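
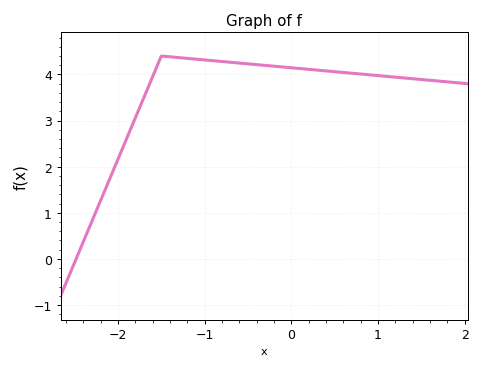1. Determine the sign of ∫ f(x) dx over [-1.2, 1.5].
positive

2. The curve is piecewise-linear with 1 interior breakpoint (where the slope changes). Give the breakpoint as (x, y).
(-1.5, 4.4)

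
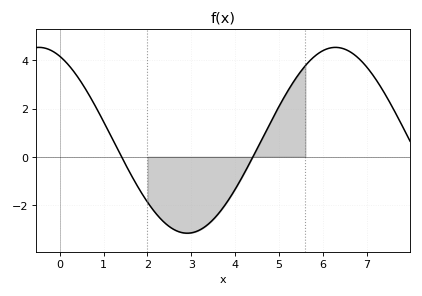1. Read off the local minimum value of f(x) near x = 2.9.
-3.2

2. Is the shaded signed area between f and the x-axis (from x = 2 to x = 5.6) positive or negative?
negative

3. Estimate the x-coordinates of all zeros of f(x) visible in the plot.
1.4, 4.4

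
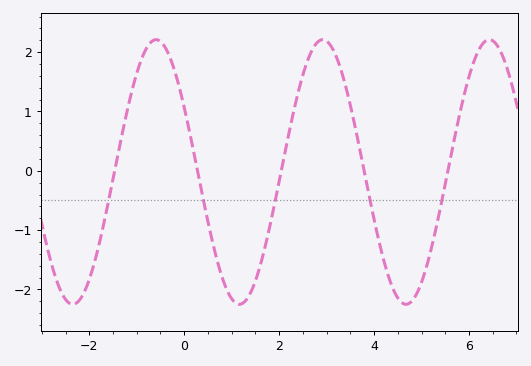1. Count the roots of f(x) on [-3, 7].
5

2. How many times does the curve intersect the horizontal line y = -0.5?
5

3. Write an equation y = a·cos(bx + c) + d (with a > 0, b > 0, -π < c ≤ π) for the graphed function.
y = 2.23cos(1.8x + 1.1) - 0.02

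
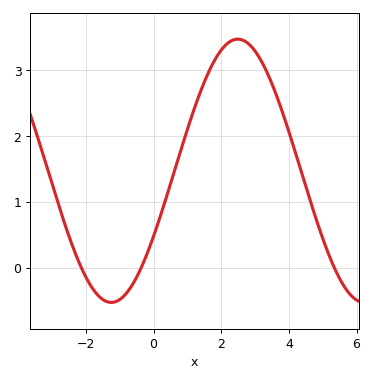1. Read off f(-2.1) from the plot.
0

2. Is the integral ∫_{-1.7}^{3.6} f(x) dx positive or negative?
positive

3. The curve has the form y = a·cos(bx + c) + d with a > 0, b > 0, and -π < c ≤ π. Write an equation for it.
y = 2cos(0.84x - 2.1) + 1.47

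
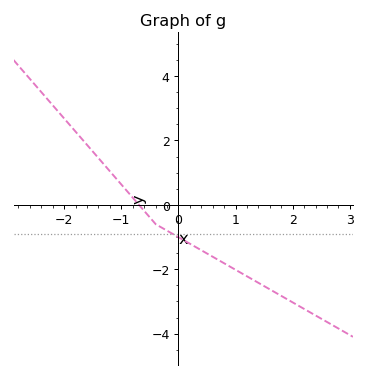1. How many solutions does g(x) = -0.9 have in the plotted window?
1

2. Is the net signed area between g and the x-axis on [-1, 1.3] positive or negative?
negative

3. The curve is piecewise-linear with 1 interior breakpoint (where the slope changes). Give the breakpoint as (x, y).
(-0.4, -0.6)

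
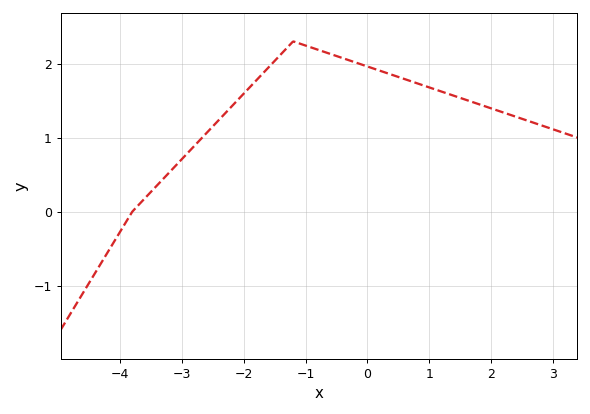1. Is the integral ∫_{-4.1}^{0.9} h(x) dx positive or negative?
positive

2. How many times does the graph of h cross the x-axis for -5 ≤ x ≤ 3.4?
1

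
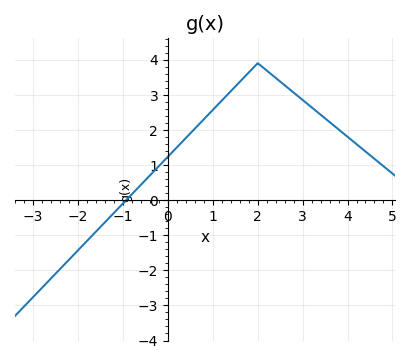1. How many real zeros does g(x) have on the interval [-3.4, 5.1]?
1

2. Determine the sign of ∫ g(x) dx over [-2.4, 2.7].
positive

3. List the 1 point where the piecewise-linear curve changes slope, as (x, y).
(2, 3.9)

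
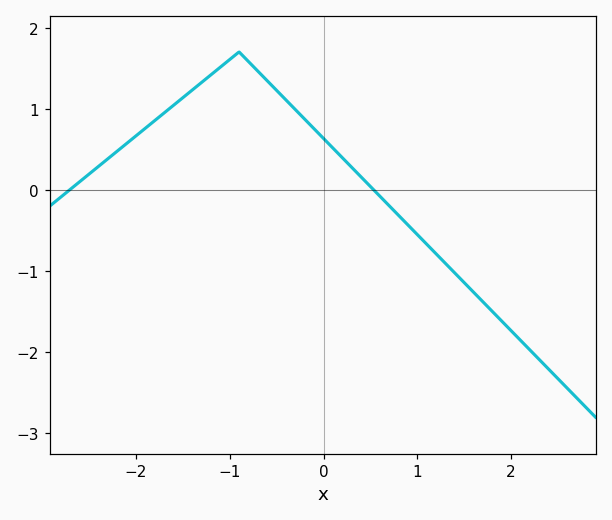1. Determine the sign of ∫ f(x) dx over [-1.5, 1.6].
positive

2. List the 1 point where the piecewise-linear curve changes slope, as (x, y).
(-0.9, 1.7)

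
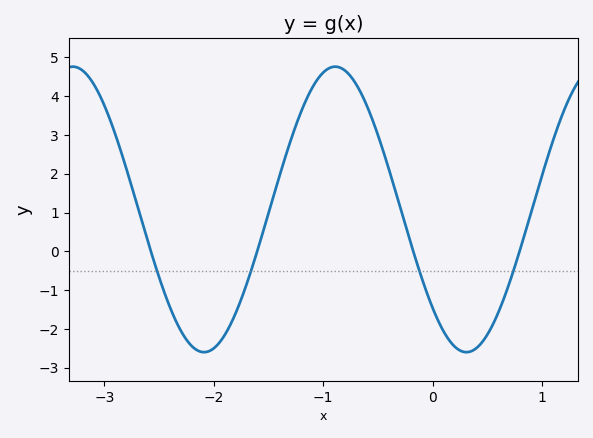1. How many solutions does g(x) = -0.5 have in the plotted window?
4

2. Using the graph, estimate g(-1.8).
-1.6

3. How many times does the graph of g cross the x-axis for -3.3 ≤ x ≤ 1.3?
4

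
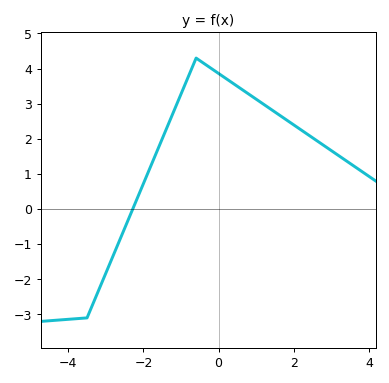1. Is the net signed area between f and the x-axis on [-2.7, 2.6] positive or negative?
positive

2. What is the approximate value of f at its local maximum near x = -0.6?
4.3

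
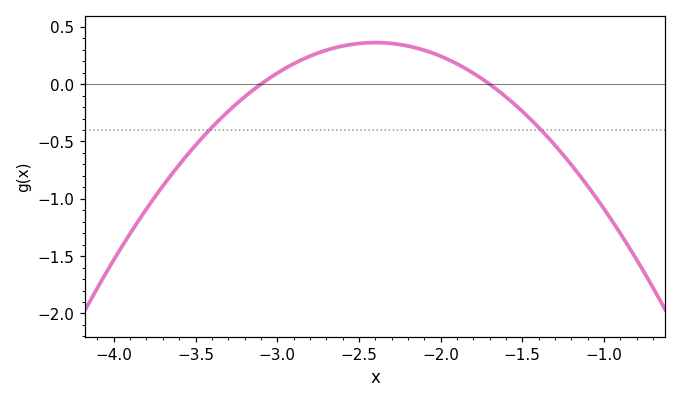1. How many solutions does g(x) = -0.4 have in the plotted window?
2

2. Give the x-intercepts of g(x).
-3.1, -1.7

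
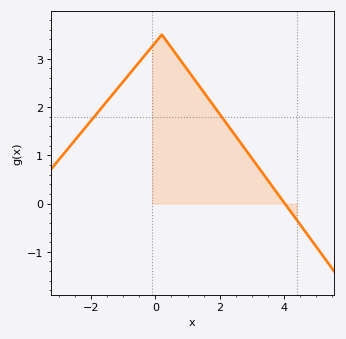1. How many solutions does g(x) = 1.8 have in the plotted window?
2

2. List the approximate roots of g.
4.03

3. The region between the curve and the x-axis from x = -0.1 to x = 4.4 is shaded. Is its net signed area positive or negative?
positive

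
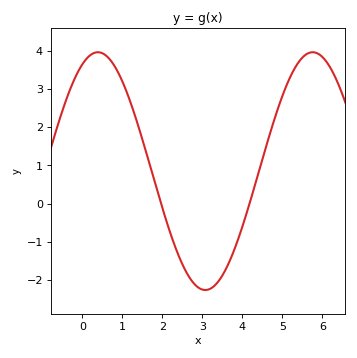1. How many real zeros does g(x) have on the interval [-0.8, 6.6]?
2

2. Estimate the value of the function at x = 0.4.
3.96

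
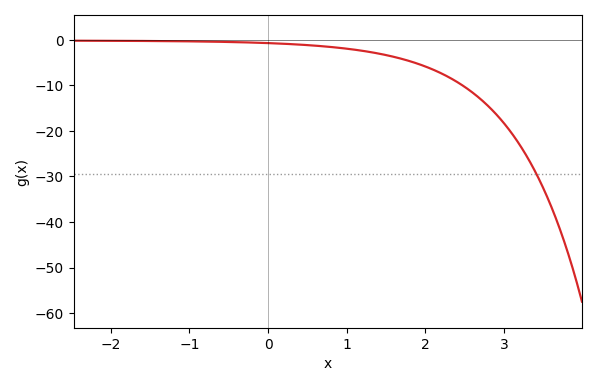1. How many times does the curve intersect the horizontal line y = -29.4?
1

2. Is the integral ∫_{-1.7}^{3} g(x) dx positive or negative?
negative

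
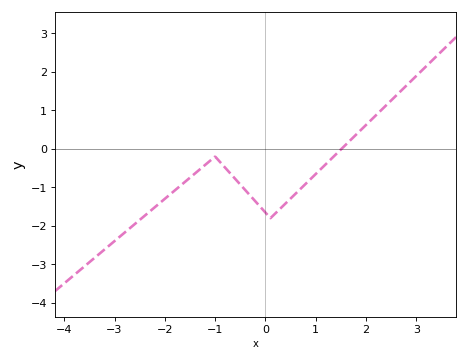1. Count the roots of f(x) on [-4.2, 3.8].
1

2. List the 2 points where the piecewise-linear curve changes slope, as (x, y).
(-1, -0.2); (0.1, -1.8)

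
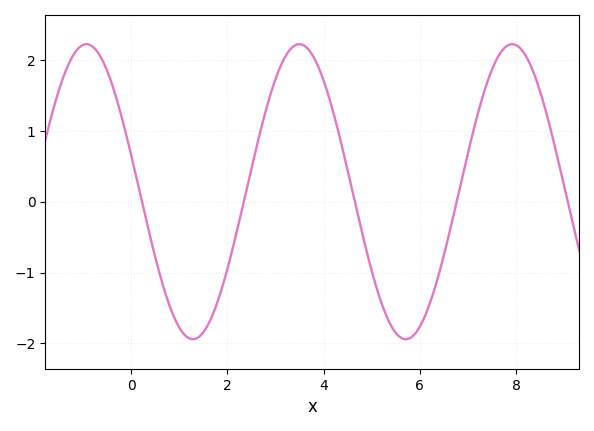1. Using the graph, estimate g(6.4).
-1.01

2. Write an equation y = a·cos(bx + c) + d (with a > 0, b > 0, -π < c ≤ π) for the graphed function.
y = 2.08cos(1.42x + 1.32) + 0.14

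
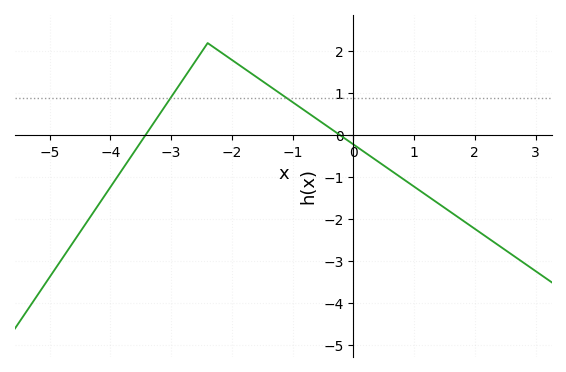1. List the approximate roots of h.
-3.4, -0.2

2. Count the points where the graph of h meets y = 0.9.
2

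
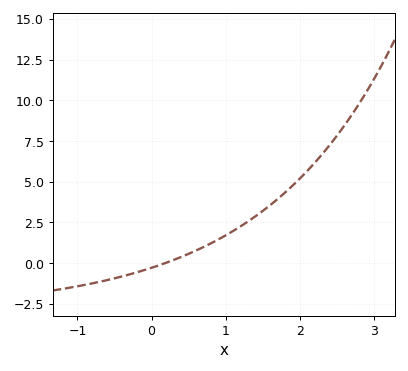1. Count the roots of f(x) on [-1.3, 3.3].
1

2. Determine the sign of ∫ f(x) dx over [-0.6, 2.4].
positive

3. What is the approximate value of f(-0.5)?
-0.937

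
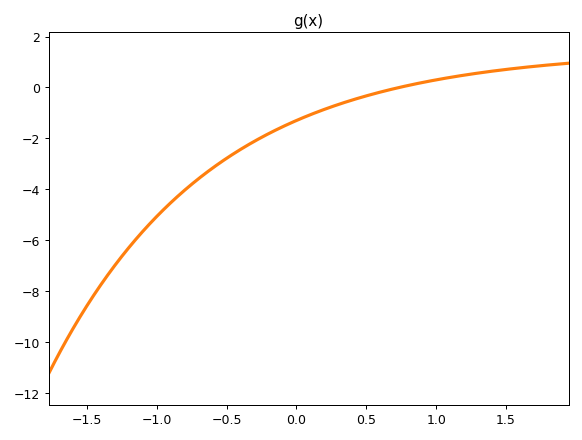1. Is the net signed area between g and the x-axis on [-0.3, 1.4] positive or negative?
negative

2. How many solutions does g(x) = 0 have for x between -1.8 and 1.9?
1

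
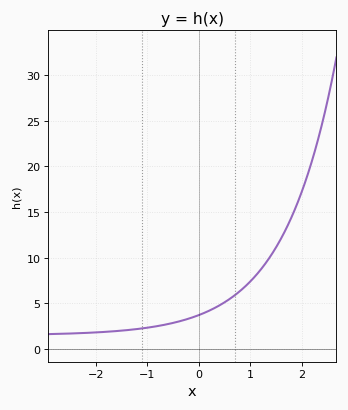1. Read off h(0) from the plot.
3.72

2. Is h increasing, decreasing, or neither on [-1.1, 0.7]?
increasing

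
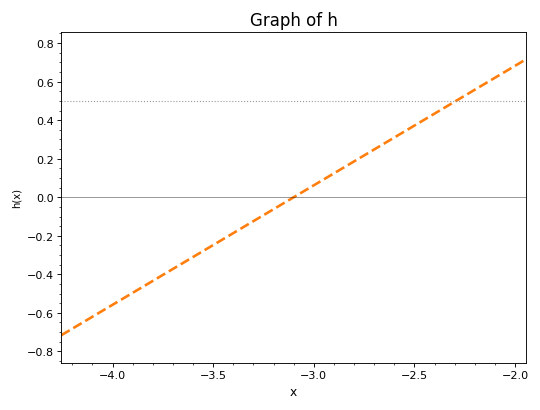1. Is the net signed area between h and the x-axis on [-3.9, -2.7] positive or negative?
negative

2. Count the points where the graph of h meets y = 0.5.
1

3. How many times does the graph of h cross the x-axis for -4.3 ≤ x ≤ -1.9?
1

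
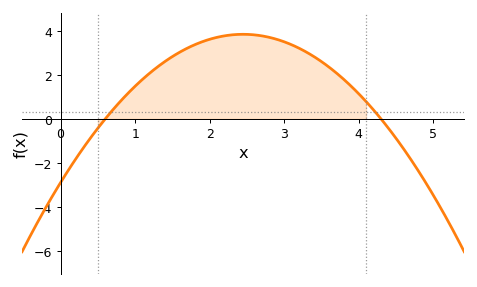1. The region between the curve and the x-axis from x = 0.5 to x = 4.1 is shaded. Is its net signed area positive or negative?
positive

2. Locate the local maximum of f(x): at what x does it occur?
2.45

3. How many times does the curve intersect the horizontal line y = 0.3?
2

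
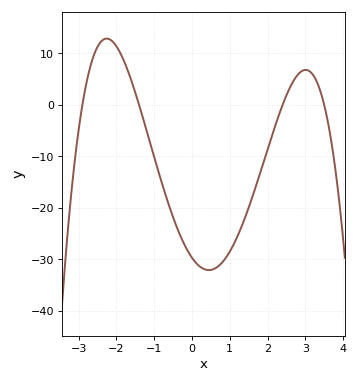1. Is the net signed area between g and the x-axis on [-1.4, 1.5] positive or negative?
negative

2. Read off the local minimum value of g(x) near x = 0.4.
-32.1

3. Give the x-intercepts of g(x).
-2.9, -1.4, 2.4, 3.5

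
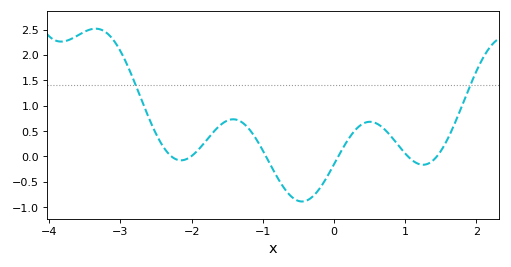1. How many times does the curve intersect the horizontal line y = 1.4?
2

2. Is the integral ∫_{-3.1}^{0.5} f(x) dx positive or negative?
positive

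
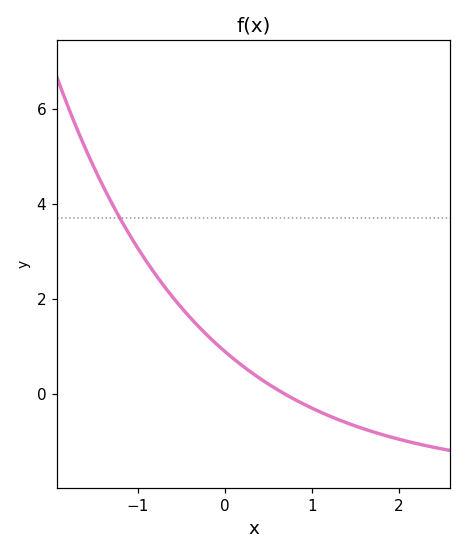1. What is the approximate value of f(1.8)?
-0.853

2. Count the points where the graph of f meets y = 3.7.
1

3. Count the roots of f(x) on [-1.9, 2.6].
1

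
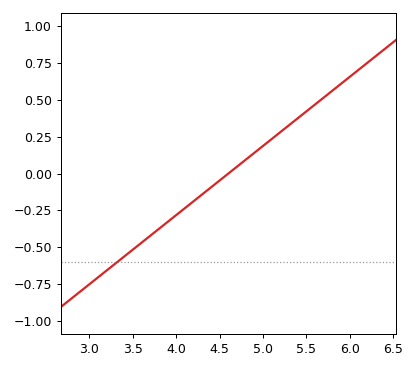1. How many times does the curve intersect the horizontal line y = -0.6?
1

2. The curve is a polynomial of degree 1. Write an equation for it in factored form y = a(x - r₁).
y = 0.47(x - 4.6)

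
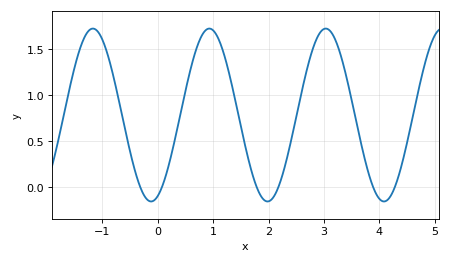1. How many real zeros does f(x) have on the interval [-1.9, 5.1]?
6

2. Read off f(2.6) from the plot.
1.05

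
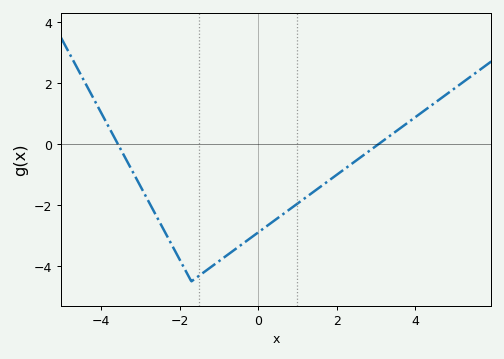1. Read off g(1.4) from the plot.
-1.6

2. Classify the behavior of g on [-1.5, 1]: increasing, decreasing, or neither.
increasing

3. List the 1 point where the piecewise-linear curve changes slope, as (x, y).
(-1.7, -4.5)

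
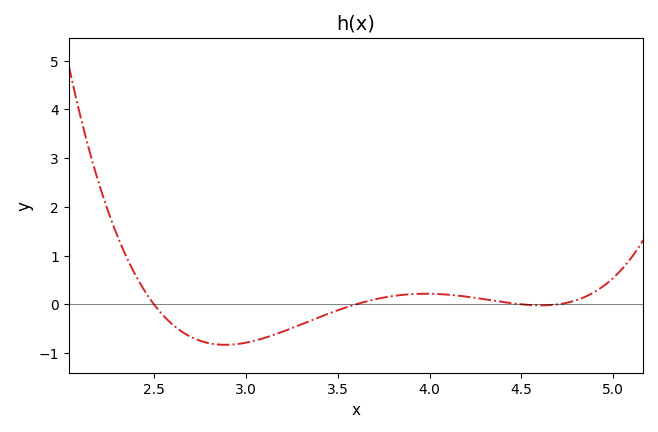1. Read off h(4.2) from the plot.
0.158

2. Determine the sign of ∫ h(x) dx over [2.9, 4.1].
negative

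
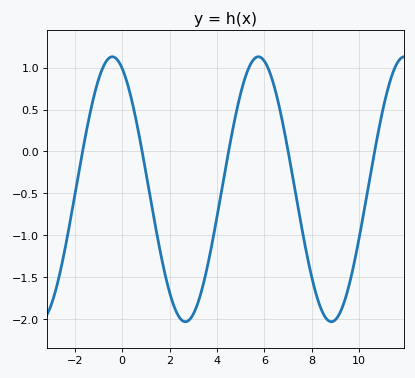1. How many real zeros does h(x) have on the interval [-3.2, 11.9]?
5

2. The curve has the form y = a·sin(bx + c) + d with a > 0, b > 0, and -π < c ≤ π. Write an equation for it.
y = 1.58sin(1x + 2) - 0.45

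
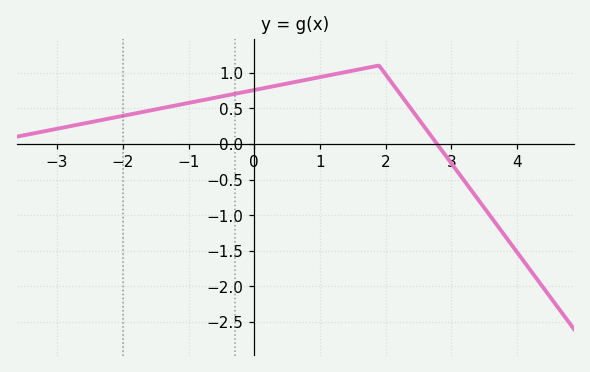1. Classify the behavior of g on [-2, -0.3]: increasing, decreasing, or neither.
increasing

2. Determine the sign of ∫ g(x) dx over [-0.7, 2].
positive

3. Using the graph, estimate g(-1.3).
0.5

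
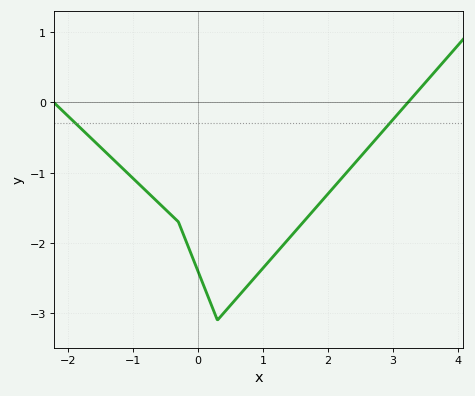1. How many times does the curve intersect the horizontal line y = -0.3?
2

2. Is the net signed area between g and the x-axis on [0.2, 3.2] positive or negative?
negative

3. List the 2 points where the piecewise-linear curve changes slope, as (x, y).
(-0.3, -1.7); (0.3, -3.1)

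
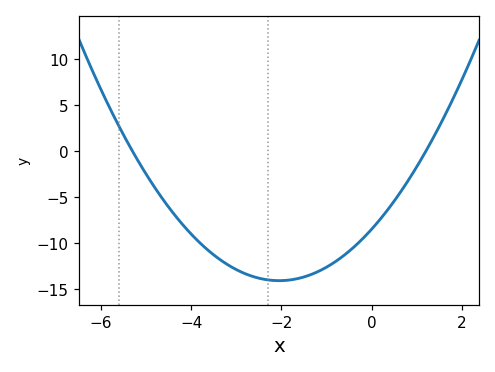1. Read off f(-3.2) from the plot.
-12.3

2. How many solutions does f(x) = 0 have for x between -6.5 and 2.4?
2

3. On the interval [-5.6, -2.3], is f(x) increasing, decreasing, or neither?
decreasing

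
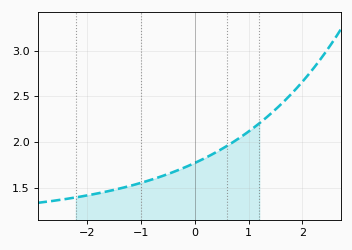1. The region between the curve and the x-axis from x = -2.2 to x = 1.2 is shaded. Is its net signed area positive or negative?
positive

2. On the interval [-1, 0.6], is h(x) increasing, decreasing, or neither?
increasing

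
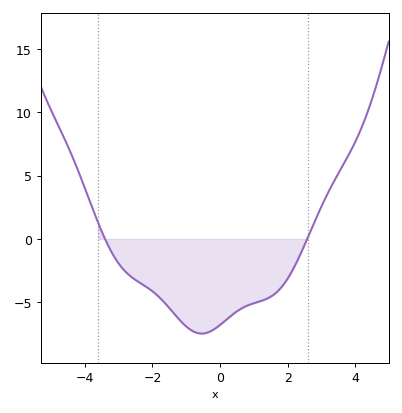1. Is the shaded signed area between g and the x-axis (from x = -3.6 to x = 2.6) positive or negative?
negative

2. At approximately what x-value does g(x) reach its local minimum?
-0.546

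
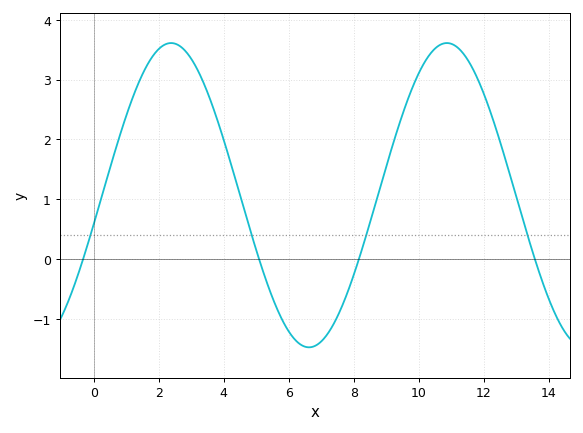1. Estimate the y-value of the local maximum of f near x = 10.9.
3.6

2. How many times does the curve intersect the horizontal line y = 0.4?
4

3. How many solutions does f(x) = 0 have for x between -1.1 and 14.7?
4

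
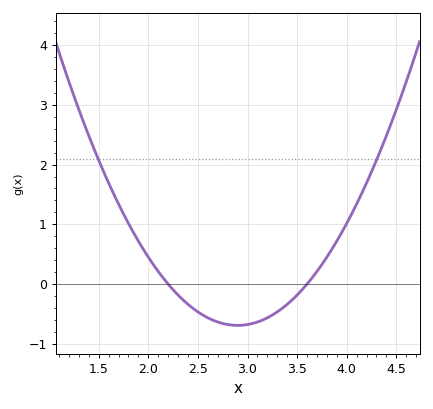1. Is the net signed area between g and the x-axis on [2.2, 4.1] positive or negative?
negative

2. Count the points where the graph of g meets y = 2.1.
2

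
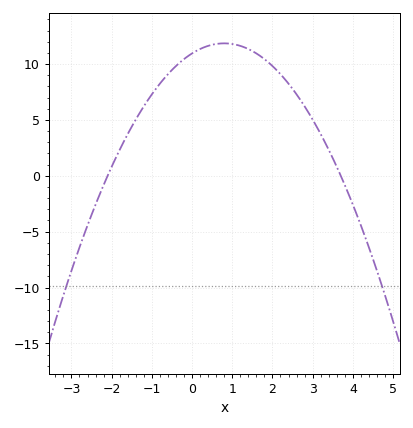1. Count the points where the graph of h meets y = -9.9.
2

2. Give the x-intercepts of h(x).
-2, 3.6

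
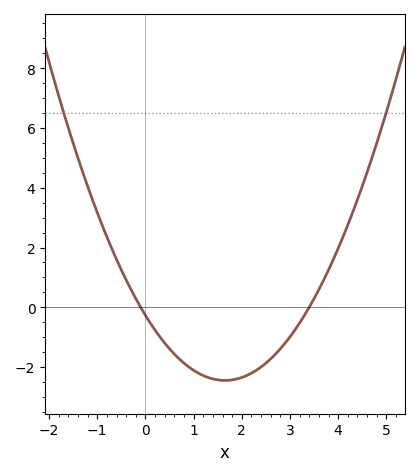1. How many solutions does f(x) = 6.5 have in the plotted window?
2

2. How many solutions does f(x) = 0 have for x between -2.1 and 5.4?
2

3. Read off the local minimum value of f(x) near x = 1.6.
-2.45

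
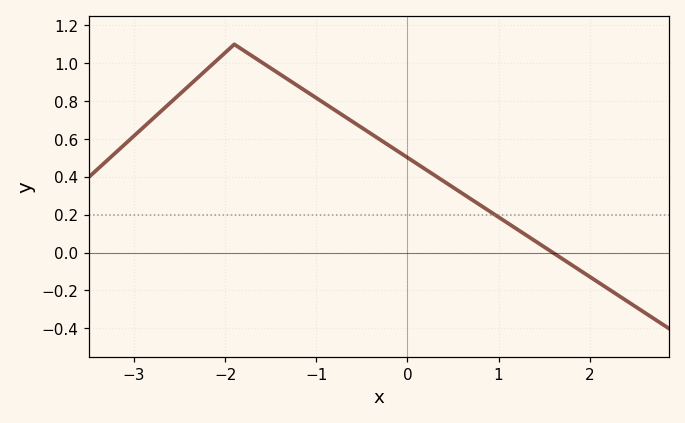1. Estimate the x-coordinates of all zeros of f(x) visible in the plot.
1.59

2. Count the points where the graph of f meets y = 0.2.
1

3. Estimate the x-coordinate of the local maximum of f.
-1.9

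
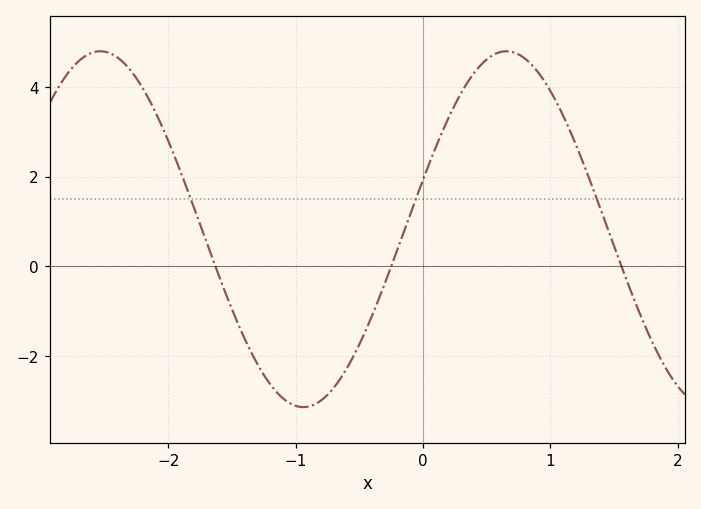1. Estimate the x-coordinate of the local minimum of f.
-0.9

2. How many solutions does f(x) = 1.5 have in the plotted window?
3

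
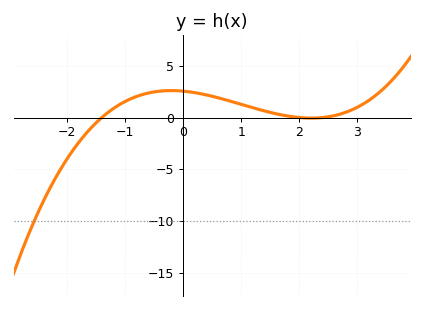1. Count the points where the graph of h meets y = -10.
1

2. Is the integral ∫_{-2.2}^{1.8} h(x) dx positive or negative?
positive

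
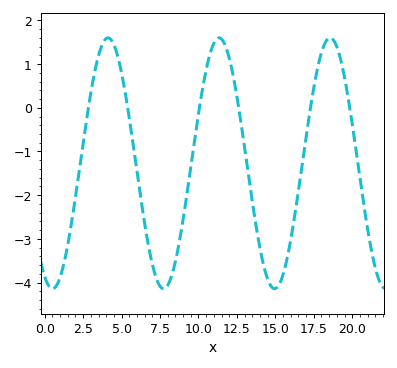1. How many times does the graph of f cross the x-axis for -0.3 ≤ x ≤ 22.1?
6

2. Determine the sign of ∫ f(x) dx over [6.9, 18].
negative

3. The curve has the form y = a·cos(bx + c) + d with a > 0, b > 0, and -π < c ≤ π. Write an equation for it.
y = 2.87cos(0.87x + 2.7) - 1.27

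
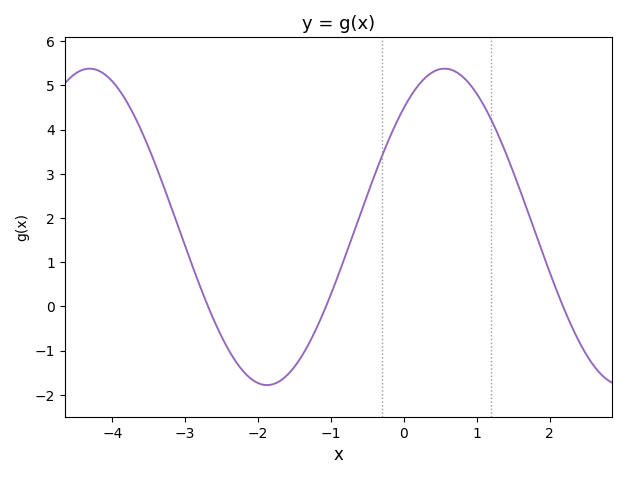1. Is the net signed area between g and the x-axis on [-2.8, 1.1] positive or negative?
positive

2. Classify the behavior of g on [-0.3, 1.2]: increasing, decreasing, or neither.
neither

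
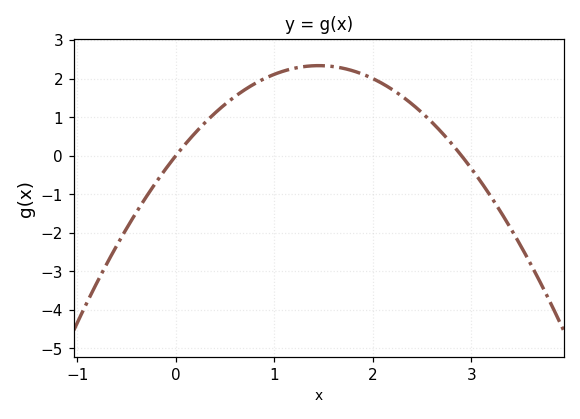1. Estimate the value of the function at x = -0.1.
-0.3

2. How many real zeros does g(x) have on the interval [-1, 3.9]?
2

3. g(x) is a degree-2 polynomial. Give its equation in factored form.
y = -1.11(x - 0)(x - 2.9)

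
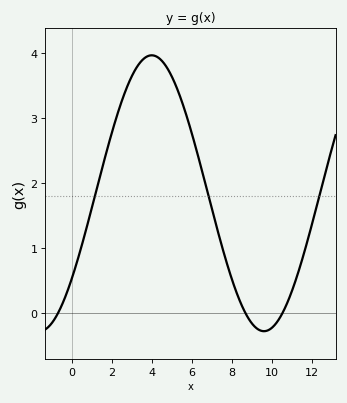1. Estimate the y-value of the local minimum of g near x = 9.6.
-0.3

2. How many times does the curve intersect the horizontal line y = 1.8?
3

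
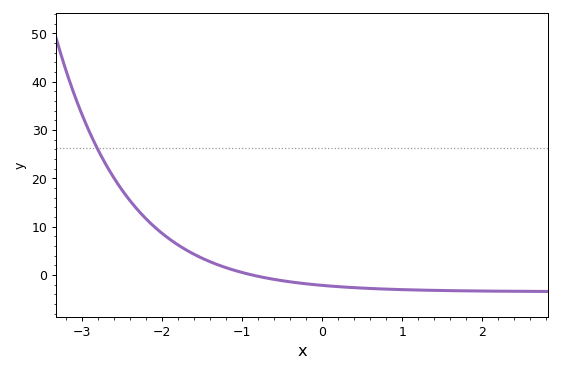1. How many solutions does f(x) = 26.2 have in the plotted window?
1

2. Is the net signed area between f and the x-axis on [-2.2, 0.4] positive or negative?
positive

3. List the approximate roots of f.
-0.88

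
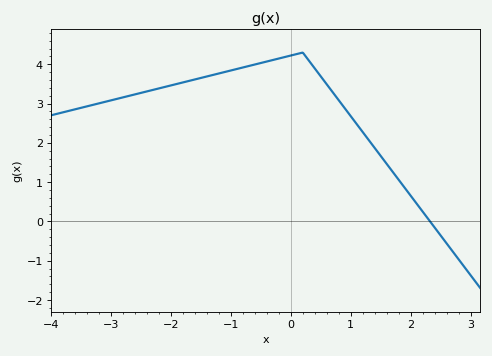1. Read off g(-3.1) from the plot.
3.04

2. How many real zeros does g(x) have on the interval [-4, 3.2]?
1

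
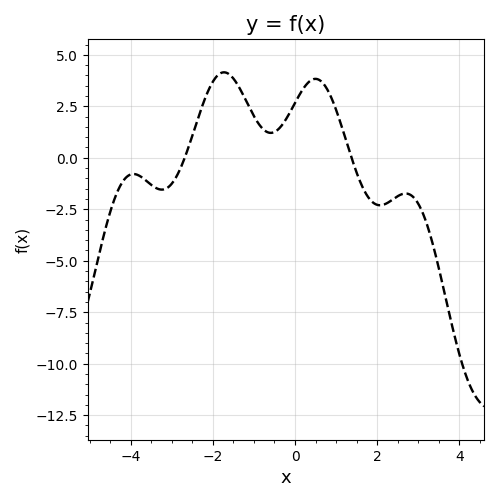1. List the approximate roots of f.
-2.69, 1.38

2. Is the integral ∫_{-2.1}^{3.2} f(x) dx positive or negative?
positive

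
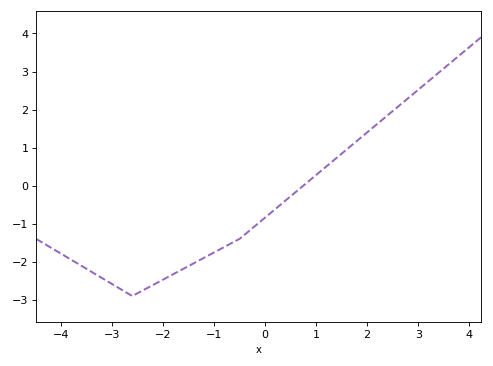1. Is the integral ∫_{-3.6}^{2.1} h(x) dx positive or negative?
negative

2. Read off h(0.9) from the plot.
0.2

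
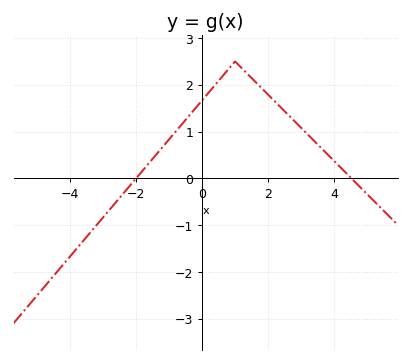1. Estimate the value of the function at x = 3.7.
0.588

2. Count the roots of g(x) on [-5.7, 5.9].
2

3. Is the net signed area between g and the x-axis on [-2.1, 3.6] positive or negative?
positive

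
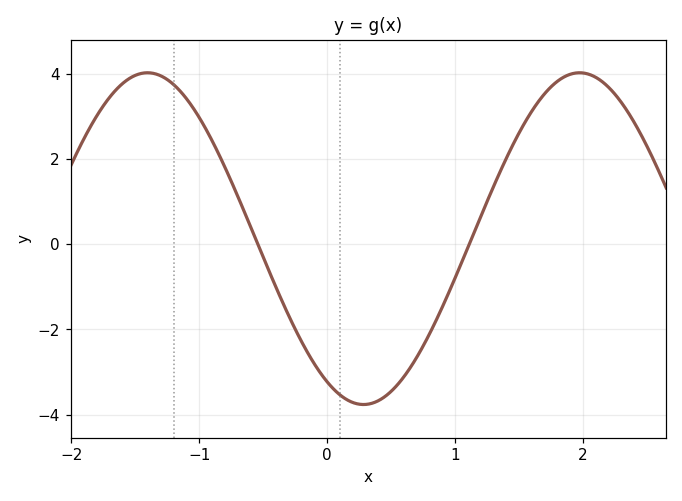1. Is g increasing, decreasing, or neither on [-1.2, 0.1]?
decreasing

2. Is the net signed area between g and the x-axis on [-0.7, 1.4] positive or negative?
negative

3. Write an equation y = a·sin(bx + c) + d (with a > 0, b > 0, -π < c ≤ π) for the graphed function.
y = 3.89sin(1.86x - 2.1) + 0.13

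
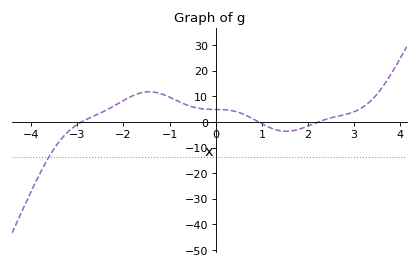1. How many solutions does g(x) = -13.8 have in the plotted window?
1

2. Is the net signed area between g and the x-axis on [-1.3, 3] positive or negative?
positive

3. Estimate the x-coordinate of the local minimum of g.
1.6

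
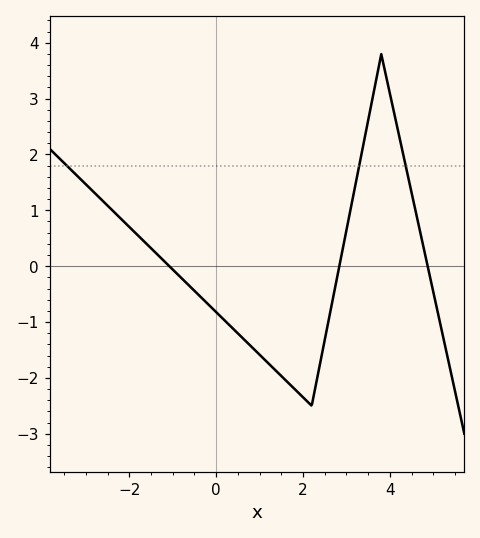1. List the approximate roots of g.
-1.08, 2.83, 4.87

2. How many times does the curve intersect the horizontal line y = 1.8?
3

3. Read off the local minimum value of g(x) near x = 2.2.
-2.5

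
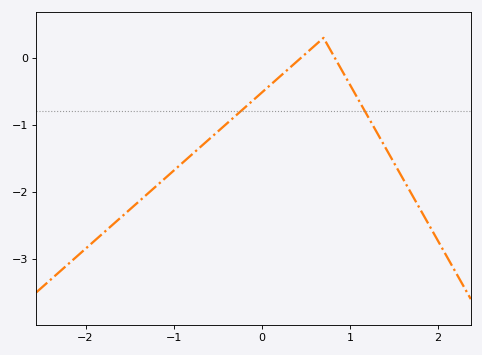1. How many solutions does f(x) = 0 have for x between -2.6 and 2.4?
2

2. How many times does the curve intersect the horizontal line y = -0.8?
2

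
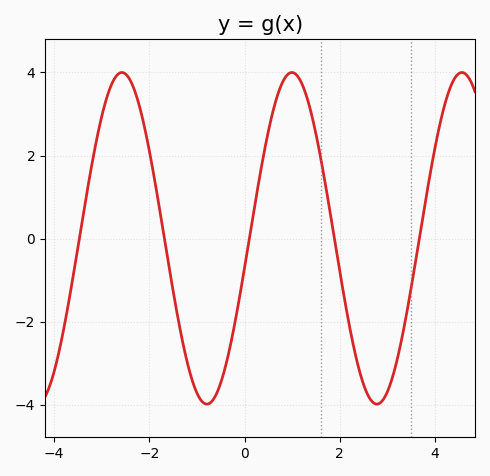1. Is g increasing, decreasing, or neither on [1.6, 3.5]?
neither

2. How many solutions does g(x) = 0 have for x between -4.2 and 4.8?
5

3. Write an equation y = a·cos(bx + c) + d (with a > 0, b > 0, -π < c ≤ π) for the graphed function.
y = 3.99cos(1.8x - 1.8) + 0.01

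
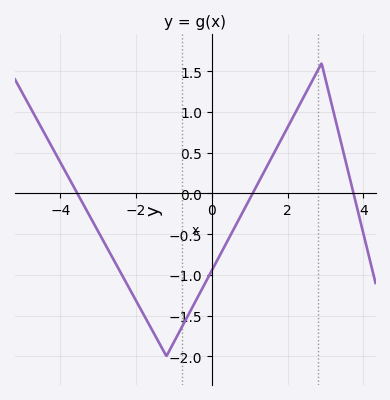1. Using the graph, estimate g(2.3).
1.05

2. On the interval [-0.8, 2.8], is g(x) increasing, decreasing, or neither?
increasing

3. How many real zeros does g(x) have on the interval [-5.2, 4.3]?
3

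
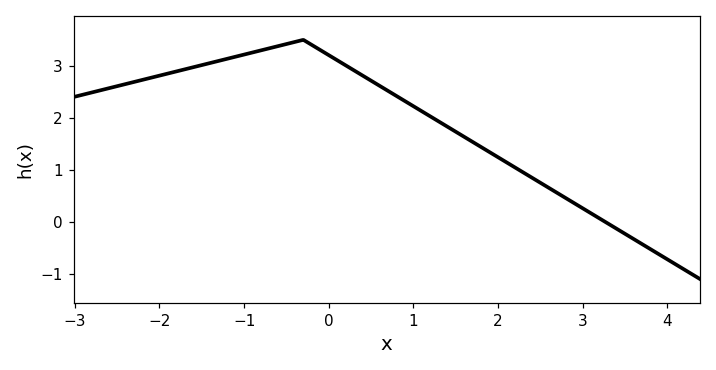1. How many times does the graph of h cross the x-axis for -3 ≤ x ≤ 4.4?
1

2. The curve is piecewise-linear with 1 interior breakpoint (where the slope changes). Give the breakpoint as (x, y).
(-0.3, 3.5)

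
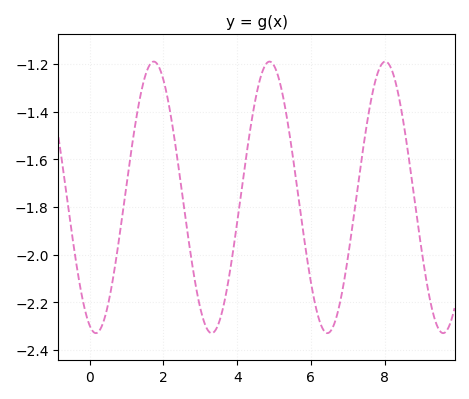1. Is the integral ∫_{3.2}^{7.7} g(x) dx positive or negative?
negative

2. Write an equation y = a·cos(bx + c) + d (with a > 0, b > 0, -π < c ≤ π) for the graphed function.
y = 0.57cos(2x + 2.81) - 1.76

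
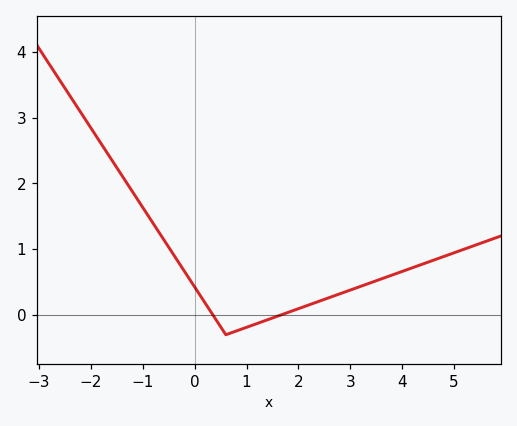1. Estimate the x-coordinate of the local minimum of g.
0.6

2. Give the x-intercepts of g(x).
0.4, 1.6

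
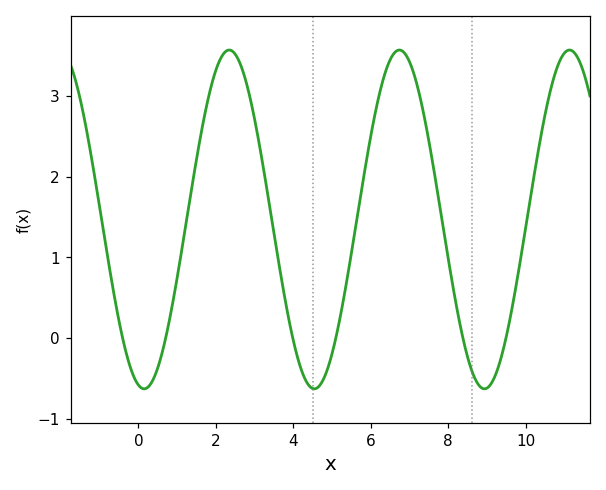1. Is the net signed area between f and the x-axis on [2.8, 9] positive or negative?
positive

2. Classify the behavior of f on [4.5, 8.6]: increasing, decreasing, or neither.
neither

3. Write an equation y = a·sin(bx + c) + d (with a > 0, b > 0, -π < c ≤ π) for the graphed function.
y = 2.1sin(1.4x - 1.8) + 1.47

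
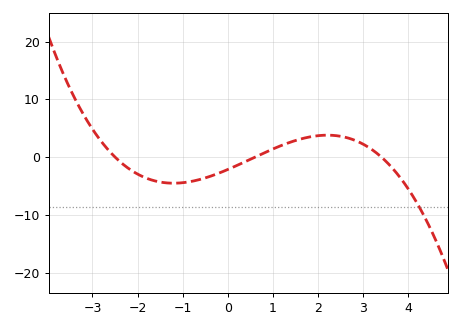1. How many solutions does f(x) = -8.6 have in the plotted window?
1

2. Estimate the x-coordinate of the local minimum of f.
-1.2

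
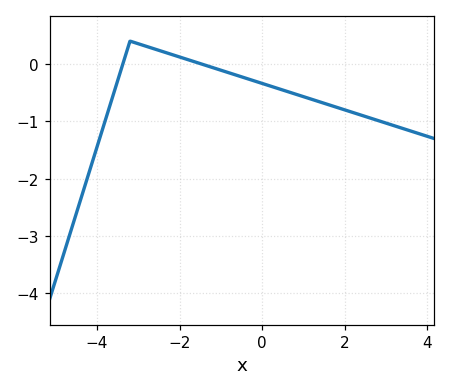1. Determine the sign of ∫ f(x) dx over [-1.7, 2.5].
negative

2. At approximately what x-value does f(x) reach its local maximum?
-3.2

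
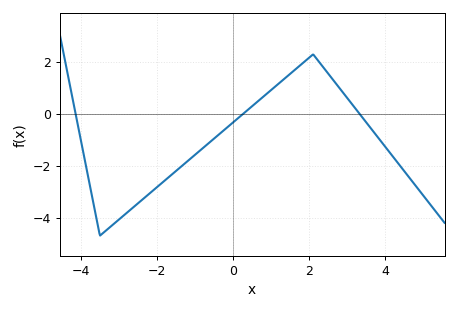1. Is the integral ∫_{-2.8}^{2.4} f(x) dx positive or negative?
negative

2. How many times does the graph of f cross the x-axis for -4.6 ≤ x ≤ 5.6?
3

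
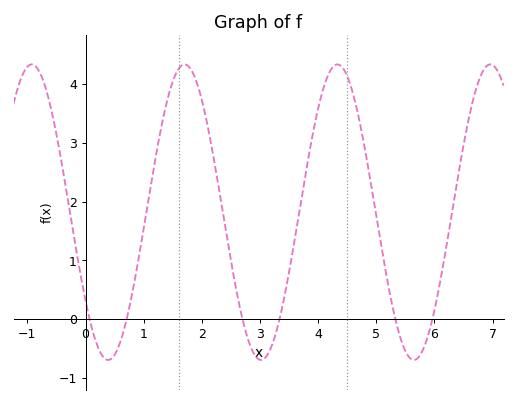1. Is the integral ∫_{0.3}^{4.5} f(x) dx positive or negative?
positive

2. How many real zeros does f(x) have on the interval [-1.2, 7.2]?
6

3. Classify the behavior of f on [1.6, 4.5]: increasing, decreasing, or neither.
neither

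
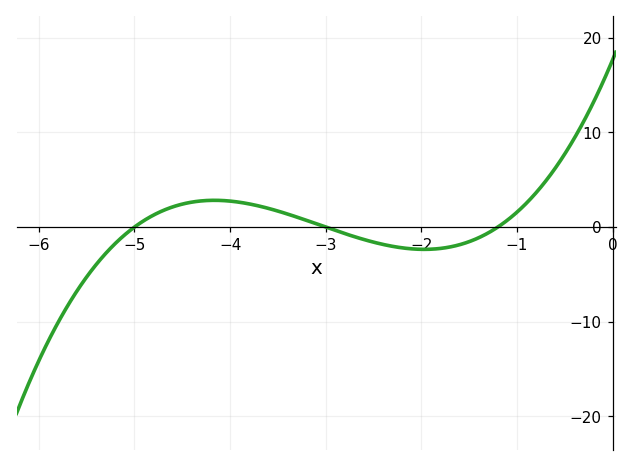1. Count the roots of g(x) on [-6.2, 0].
3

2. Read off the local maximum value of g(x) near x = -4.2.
3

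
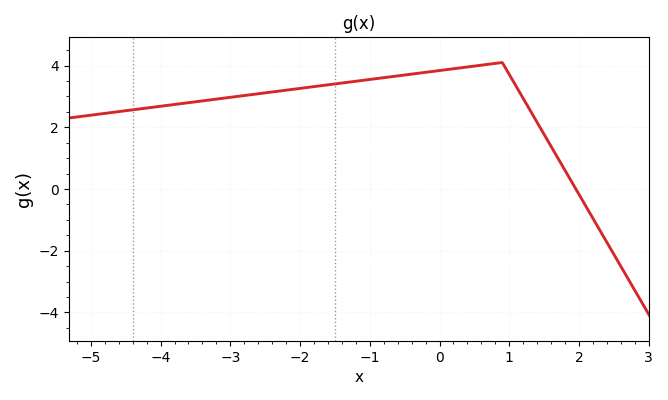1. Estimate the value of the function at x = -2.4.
3.2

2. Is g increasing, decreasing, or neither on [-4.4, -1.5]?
increasing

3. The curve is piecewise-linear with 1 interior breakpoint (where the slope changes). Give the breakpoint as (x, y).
(0.9, 4.1)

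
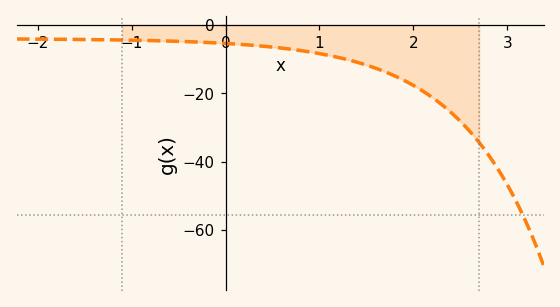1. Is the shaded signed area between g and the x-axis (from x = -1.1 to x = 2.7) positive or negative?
negative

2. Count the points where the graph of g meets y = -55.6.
1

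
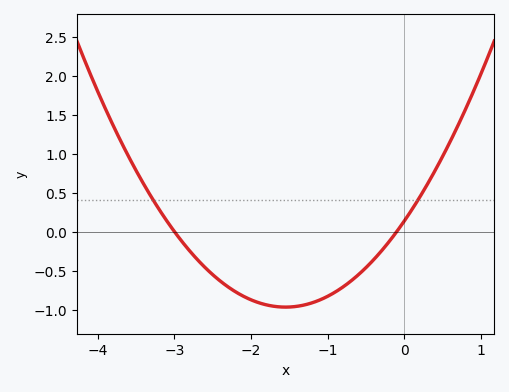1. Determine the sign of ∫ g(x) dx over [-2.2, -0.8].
negative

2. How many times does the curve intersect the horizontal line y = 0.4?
2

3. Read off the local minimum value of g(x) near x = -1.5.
-0.95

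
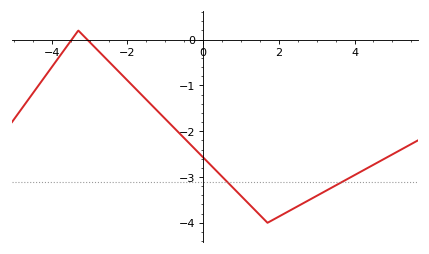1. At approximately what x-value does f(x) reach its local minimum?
1.8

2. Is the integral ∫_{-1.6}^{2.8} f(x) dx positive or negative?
negative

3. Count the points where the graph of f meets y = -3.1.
2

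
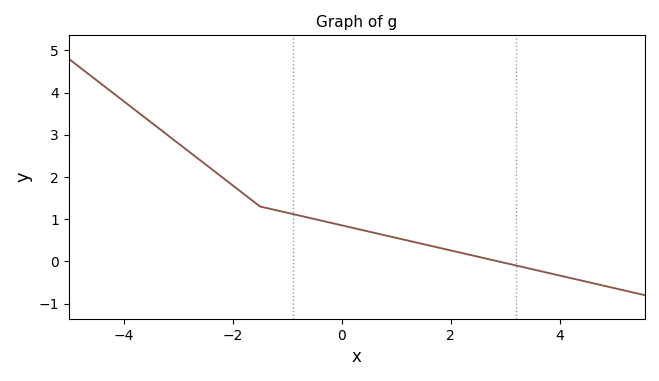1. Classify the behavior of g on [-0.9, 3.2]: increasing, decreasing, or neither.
decreasing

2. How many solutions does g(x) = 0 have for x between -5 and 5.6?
1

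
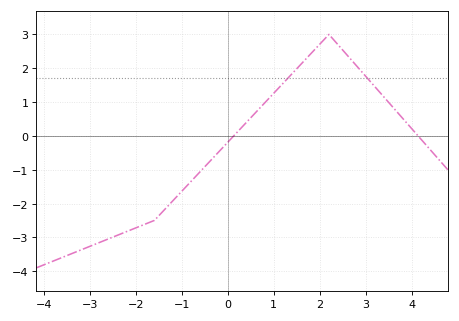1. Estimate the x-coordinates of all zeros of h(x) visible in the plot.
0.2, 4.2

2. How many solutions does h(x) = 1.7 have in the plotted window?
2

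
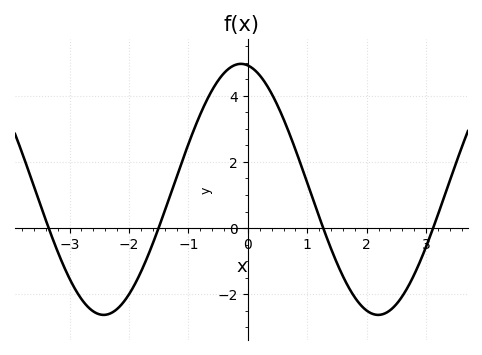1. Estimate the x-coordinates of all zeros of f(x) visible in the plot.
-3.35, -1.5, 1.27, 3.12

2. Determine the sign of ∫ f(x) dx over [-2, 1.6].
positive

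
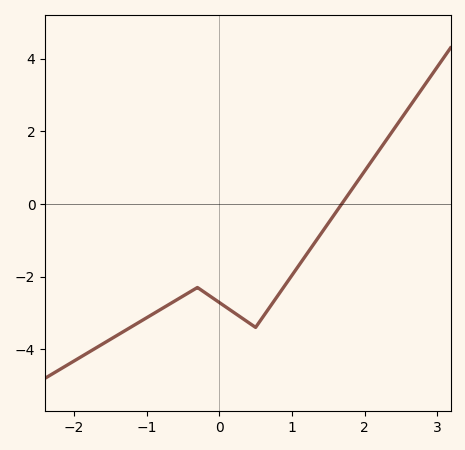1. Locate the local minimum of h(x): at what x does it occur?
0.5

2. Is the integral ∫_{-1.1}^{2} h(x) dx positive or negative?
negative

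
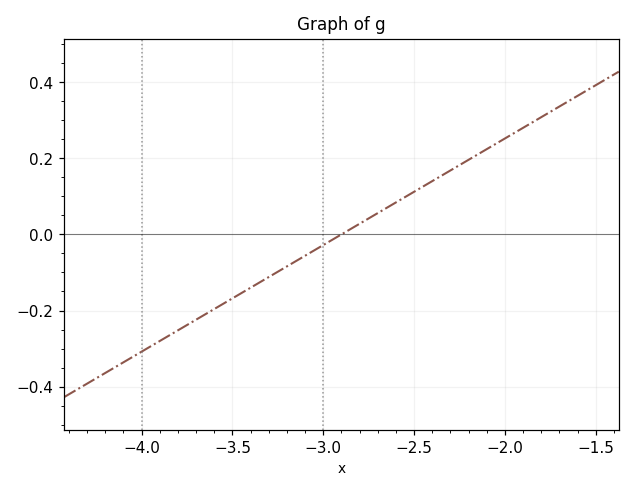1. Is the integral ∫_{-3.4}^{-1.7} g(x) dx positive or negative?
positive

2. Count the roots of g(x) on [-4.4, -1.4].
1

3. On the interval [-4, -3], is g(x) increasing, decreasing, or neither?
increasing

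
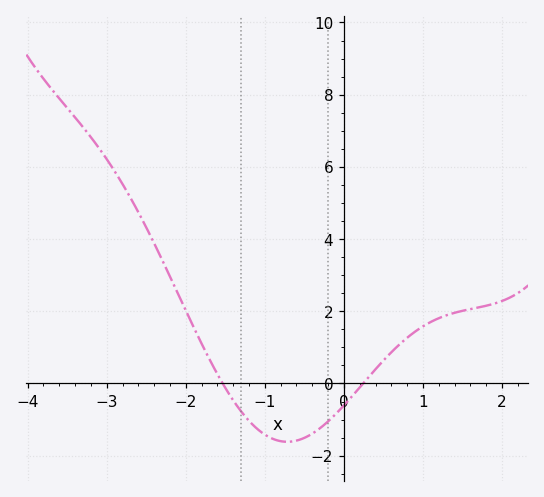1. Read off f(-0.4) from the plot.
-1.39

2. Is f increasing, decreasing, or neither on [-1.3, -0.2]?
neither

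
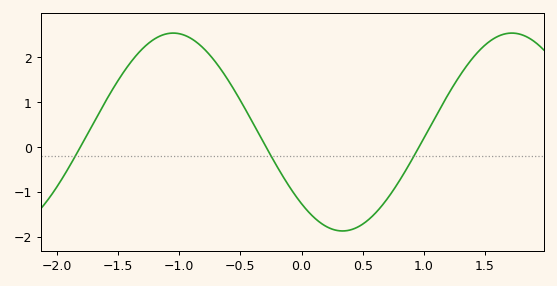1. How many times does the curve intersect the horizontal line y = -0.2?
3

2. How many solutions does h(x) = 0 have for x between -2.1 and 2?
3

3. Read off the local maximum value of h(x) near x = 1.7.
2.54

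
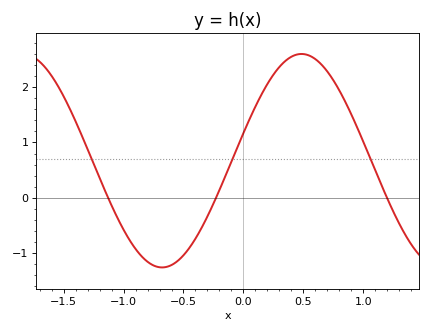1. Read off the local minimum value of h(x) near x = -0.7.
-1.26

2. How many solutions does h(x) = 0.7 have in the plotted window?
3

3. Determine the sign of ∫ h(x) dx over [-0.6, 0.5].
positive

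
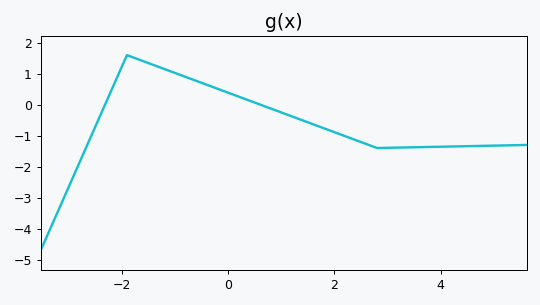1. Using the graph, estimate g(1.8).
-0.762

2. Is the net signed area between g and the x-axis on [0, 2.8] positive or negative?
negative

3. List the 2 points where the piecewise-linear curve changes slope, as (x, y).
(-1.9, 1.6); (2.8, -1.4)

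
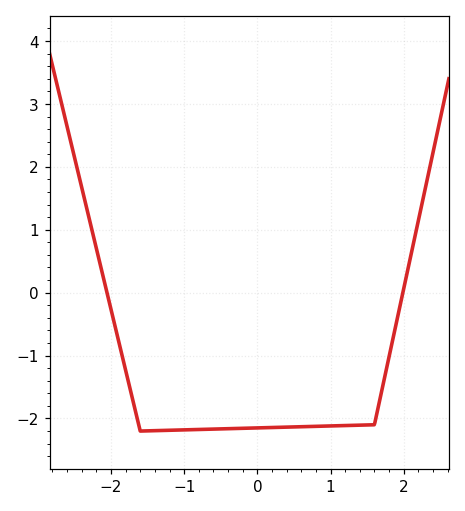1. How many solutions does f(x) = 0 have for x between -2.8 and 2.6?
2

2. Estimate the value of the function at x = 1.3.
-2.1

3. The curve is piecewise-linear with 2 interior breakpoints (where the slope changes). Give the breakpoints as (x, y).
(-1.6, -2.2); (1.6, -2.1)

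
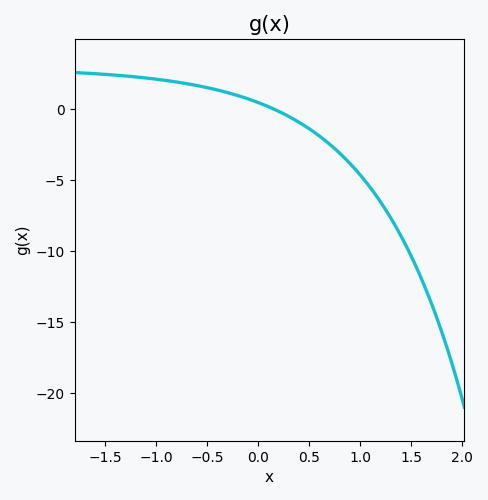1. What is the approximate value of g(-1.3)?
2.5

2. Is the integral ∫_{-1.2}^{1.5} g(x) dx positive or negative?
negative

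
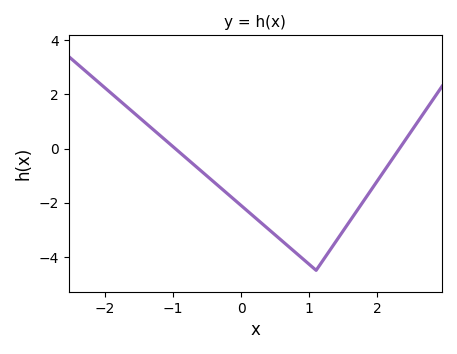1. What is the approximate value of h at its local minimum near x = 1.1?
-4.5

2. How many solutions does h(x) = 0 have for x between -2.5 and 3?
2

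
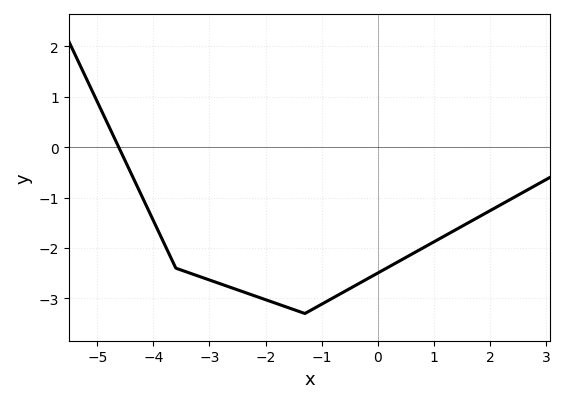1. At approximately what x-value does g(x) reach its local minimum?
-1.3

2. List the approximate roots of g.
-4.62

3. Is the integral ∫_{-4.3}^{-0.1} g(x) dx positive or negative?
negative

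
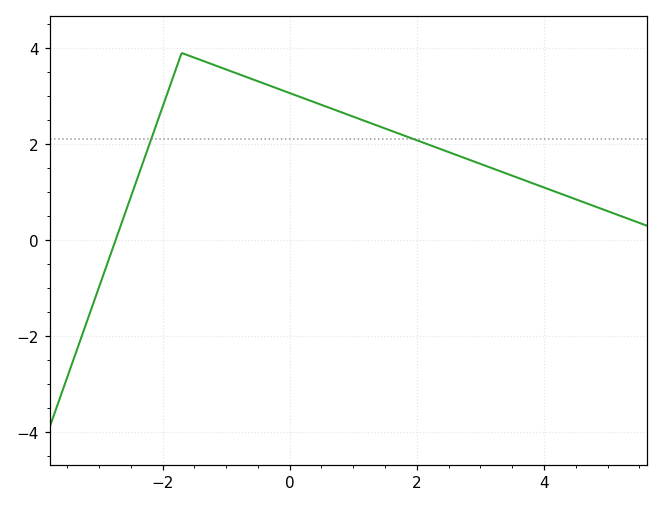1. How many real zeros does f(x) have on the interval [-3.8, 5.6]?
1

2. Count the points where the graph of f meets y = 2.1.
2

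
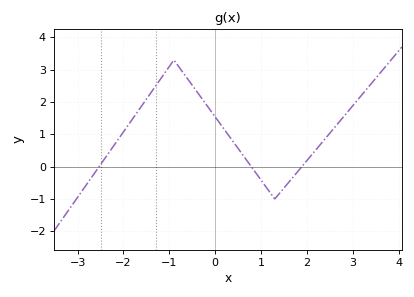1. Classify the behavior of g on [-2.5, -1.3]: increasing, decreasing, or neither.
increasing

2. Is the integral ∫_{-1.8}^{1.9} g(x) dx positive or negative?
positive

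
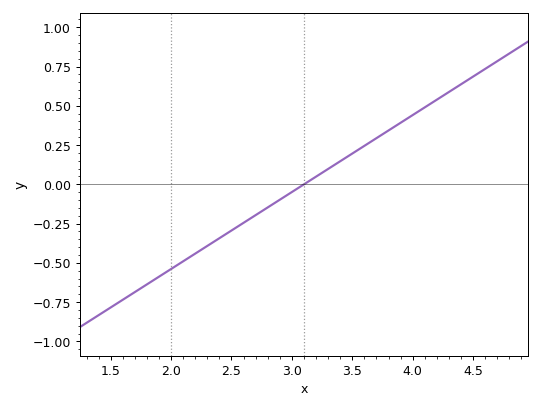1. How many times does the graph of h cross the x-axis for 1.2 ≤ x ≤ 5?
1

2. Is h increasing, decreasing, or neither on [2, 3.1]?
increasing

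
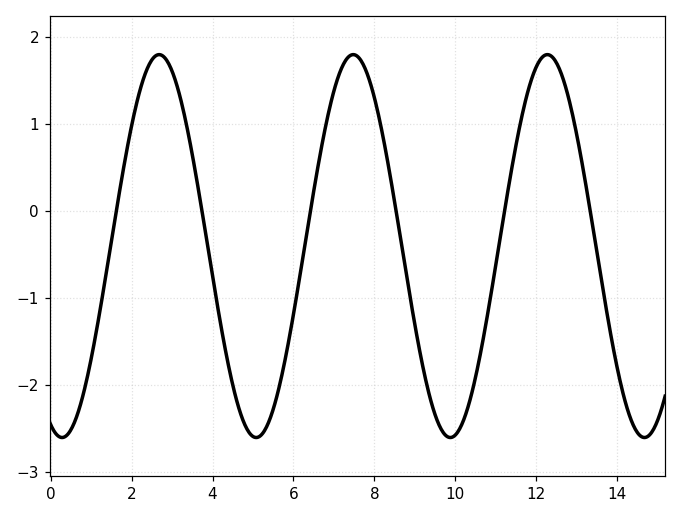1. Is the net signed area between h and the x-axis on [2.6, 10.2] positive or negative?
negative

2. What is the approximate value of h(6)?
-1.2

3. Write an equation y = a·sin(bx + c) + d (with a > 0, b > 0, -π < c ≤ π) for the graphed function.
y = 2.2sin(1.3x - 1.9) - 0.4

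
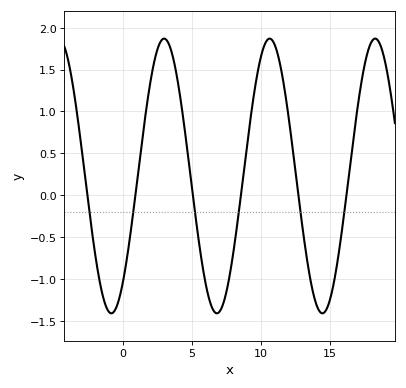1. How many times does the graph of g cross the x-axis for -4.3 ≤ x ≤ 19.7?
6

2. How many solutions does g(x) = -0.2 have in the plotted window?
6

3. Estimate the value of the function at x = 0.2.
-0.85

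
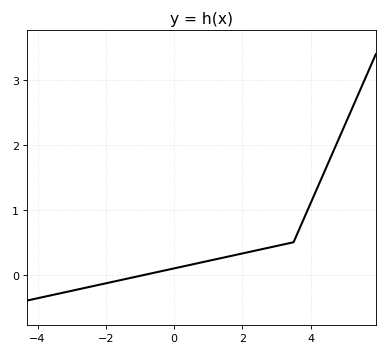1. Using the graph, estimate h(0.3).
0.131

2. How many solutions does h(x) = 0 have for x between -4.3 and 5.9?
1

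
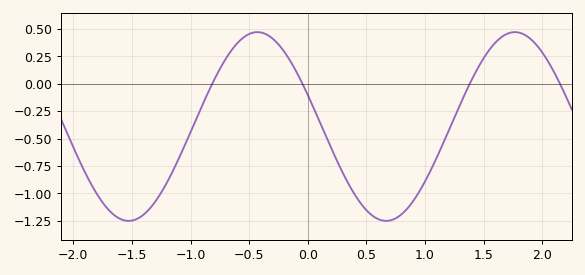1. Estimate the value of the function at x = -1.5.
-1.24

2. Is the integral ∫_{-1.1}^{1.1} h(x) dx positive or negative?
negative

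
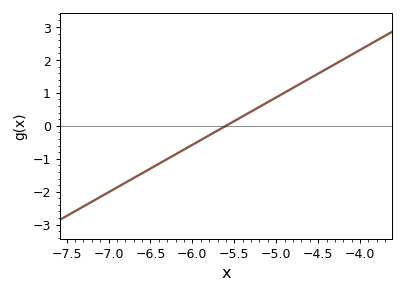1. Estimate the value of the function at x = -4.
2.3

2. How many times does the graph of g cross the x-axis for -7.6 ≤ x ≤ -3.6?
1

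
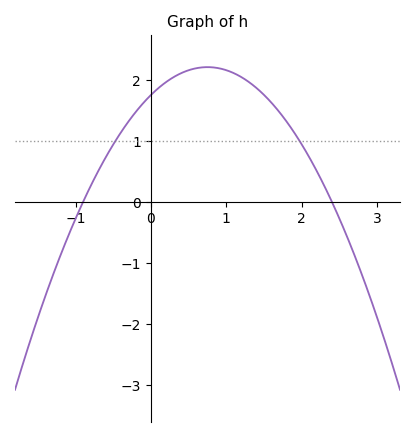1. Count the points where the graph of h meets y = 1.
2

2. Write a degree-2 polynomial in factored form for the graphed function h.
y = -0.81(x + 0.9)(x - 2.4)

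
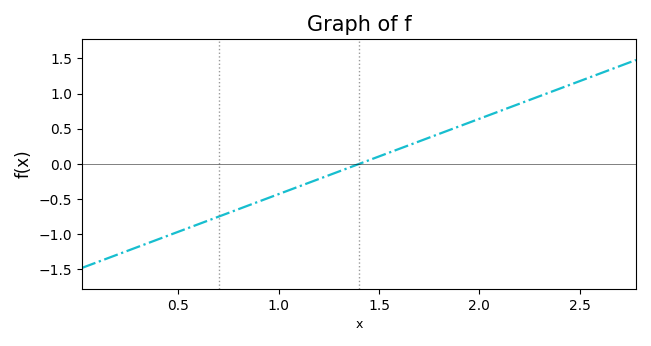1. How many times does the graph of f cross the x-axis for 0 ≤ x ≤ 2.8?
1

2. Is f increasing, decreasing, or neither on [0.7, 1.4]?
increasing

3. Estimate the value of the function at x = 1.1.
-0.3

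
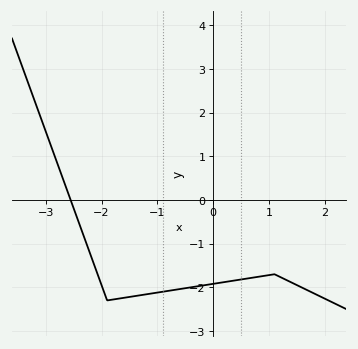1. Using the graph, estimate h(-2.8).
0.9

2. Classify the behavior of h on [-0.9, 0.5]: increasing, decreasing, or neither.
increasing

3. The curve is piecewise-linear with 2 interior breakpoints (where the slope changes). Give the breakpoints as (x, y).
(-1.9, -2.3); (1.1, -1.7)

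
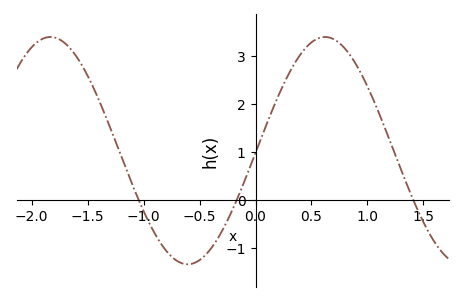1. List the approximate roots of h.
-1.04, -0.168, 1.41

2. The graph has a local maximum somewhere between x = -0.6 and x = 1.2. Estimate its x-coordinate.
0.622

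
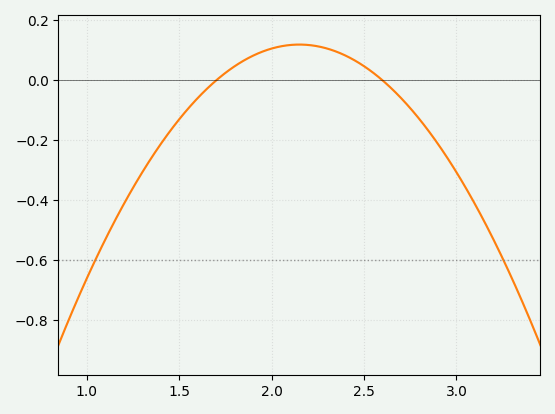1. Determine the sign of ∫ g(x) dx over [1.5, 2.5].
positive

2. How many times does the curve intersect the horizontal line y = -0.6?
2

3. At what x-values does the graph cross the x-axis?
1.7, 2.6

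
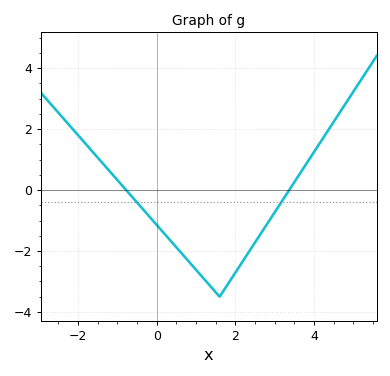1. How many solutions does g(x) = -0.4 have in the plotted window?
2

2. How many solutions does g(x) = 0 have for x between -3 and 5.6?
2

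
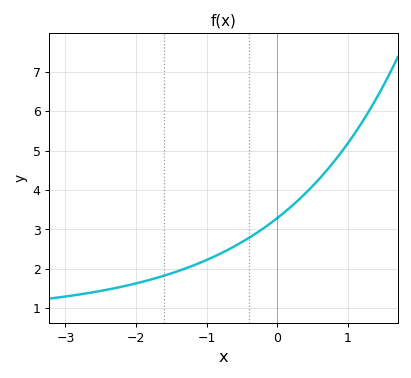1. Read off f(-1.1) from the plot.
2.14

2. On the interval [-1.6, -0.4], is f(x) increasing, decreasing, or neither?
increasing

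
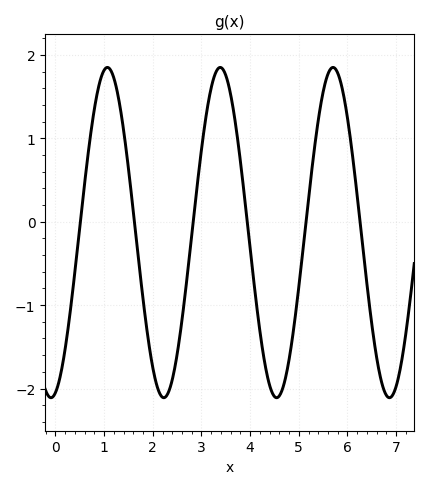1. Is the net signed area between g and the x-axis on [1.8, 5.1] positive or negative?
negative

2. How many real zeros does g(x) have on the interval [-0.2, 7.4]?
6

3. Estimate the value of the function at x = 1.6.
0.1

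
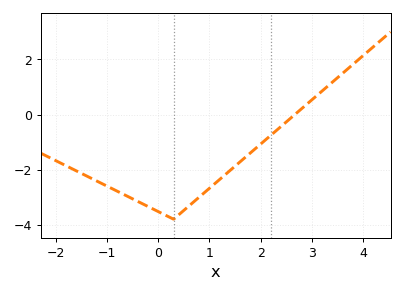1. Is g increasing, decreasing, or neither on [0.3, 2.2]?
increasing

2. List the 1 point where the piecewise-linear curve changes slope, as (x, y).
(0.3, -3.8)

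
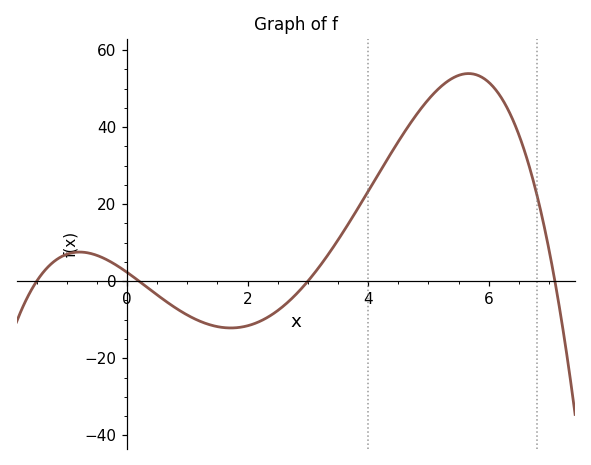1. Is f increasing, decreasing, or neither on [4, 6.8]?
neither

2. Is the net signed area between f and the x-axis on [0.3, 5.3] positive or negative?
positive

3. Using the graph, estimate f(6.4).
42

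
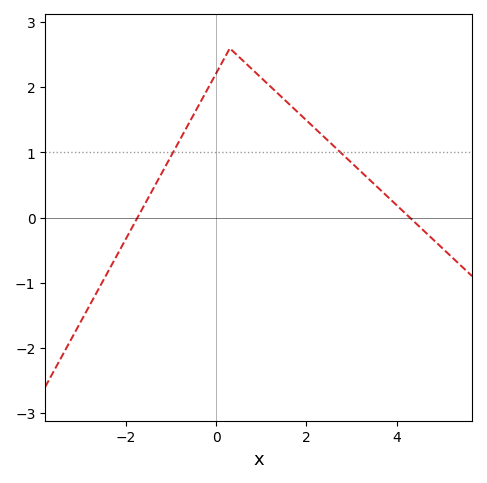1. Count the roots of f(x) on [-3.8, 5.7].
2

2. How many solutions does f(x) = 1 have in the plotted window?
2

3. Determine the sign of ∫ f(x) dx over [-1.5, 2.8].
positive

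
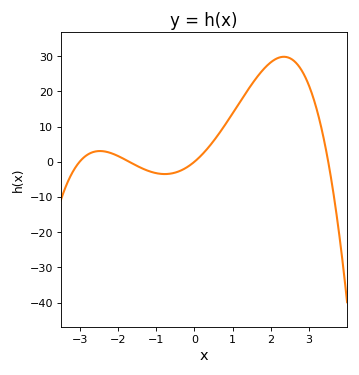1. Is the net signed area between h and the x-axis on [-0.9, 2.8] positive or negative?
positive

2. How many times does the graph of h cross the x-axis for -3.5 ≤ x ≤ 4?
4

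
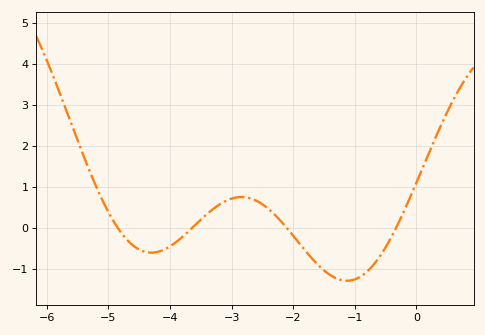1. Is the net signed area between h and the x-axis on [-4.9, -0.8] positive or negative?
negative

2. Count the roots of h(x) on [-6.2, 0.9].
4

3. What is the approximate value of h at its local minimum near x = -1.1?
-1.29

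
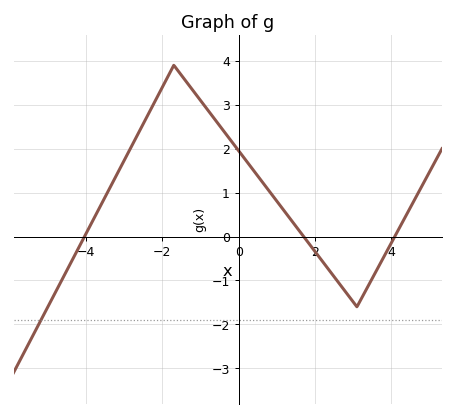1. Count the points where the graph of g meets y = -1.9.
1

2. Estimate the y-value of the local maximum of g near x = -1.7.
3.9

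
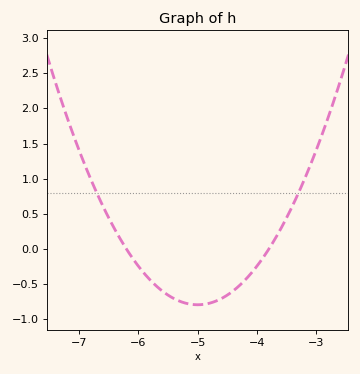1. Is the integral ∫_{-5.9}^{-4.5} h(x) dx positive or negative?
negative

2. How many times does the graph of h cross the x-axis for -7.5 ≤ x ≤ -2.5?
2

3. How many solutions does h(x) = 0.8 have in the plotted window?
2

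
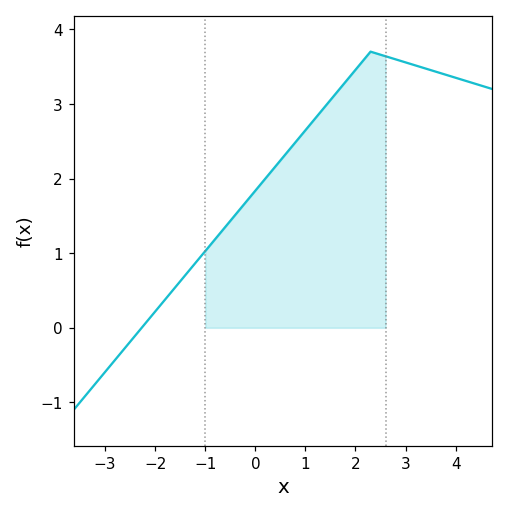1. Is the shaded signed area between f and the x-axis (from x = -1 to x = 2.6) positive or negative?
positive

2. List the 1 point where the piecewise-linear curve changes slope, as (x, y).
(2.3, 3.7)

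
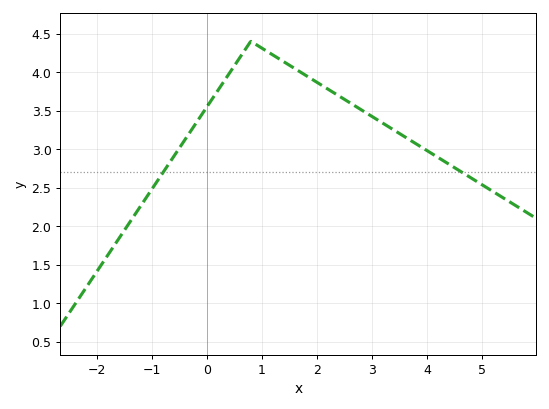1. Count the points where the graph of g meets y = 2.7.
2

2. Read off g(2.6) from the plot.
3.6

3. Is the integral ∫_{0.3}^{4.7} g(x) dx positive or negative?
positive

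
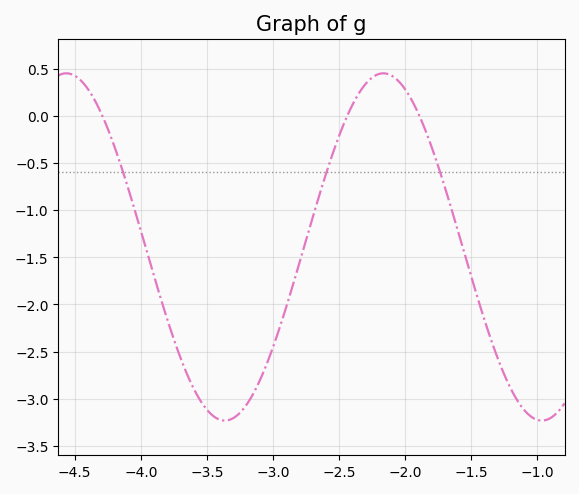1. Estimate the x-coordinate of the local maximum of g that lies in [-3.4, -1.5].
-2.17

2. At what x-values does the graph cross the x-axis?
-4.29, -2.44, -1.89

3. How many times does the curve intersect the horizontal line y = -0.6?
3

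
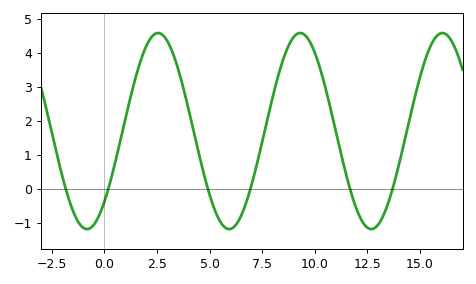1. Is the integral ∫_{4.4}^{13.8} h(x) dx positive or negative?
positive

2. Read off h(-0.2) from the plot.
-0.7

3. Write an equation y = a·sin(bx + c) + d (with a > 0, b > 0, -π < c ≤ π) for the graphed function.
y = 2.88sin(0.93x - 0.8) + 1.71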